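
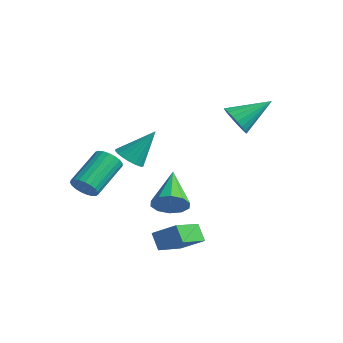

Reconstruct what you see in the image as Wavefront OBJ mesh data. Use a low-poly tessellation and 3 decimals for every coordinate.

v 3.044 -2.42 -0.649
v 3.73 -1.9 -0.466
v 1.736 -1.08 0.449
v 3.511 -1.73 -0.934
v 3.113 -1.824 -1.293
v 2.689 -2.145 -1.406
v 2.401 -2.571 -1.23
v 2.358 -2.939 -0.832
v 2.577 -3.109 -0.365
v 2.974 -3.016 -0.005
v 3.398 -2.694 0.108
v 3.687 -2.268 -0.068
v -2.627 -2.585 -1.682
v -1.911 -2.374 -1.756
v -2.337 -0.543 -0.652
v -3.053 -0.755 -0.578
v -2.042 -2.251 -2.011
v -2.468 -0.42 -0.907
v -2.274 -2.186 -2.209
v -2.7 -0.355 -1.105
v -2.567 -2.189 -2.316
v -2.993 -0.358 -1.212
v -2.87 -2.262 -2.313
v -3.296 -0.431 -1.209
v -3.131 -2.39 -2.201
v -3.558 -0.559 -1.097
v -3.306 -2.552 -2
v -3.732 -0.721 -0.896
v -3.362 -2.72 -1.743
v -3.788 -0.889 -0.639
v -3.292 -2.864 -1.476
v -3.718 -1.033 -0.372
v -3.107 -2.961 -1.244
v -3.533 -1.13 -0.14
v -2.838 -2.992 -1.088
v -3.264 -1.161 0.015
v -2.533 -2.954 -1.035
v -2.96 -1.123 0.069
v -2.245 -2.851 -1.094
v -2.671 -1.02 0.01
v -2.022 -2.703 -1.254
v -2.448 -0.872 -0.15
v -1.904 -2.534 -1.488
v -2.33 -0.703 -0.385
v 1.526 -0.83 -3.501
v 1.939 -2.521 -2.818
v 2.527 -0.302 -2.801
v 2.94 -1.994 -2.119
v 2.14 -0.986 -4.261
v 2.553 -2.678 -3.579
v 3.141 -0.459 -3.562
v 3.554 -2.15 -2.879
v 1.499 2.902 2.302
v 2.148 2.389 2.63
v 2.221 4.478 3.338
v 2.303 2.521 2.321
v 2.319 2.719 2.009
v 2.194 2.948 1.747
v 1.948 3.17 1.582
v 1.625 3.345 1.54
v 1.28 3.443 1.631
v 0.972 3.448 1.837
v 0.756 3.359 2.124
v 0.669 3.19 2.441
v 0.725 2.972 2.735
v 0.915 2.741 2.953
v 1.205 2.538 3.059
v 1.547 2.398 3.034
v 1.881 2.345 2.882
v 0.362 -2.42 1.242
v 1.1 -2.437 0.99
v 0.898 -1.36 2.738
v 0.972 -2.154 0.835
v 0.724 -1.924 0.761
v 0.403 -1.792 0.782
v 0.075 -1.784 0.894
v -0.197 -1.902 1.075
v -0.357 -2.123 1.289
v -0.376 -2.403 1.494
v -0.248 -2.686 1.649
v 0.001 -2.917 1.723
v 0.322 -3.049 1.702
v 0.65 -3.056 1.59
v 0.921 -2.938 1.409
v 1.082 -2.717 1.195
f 2 1 4
f 2 4 3
f 4 1 5
f 4 5 3
f 5 1 6
f 5 6 3
f 6 1 7
f 6 7 3
f 7 1 8
f 7 8 3
f 8 1 9
f 8 9 3
f 9 1 10
f 9 10 3
f 10 1 11
f 10 11 3
f 11 1 12
f 11 12 3
f 12 1 2
f 12 2 3
f 14 13 17
f 14 17 15
f 15 17 18
f 15 18 16
f 17 13 19
f 17 19 18
f 18 19 20
f 18 20 16
f 19 13 21
f 19 21 20
f 20 21 22
f 20 22 16
f 21 13 23
f 21 23 22
f 22 23 24
f 22 24 16
f 23 13 25
f 23 25 24
f 24 25 26
f 24 26 16
f 25 13 27
f 25 27 26
f 26 27 28
f 26 28 16
f 27 13 29
f 27 29 28
f 28 29 30
f 28 30 16
f 29 13 31
f 29 31 30
f 30 31 32
f 30 32 16
f 31 13 33
f 31 33 32
f 32 33 34
f 32 34 16
f 33 13 35
f 33 35 34
f 34 35 36
f 34 36 16
f 35 13 37
f 35 37 36
f 36 37 38
f 36 38 16
f 37 13 39
f 37 39 38
f 38 39 40
f 38 40 16
f 39 13 41
f 39 41 40
f 40 41 42
f 40 42 16
f 41 13 43
f 41 43 42
f 42 43 44
f 42 44 16
f 43 13 14
f 43 14 44
f 44 14 15
f 44 15 16
f 46 48 45
f 49 46 45
f 45 48 47
f 47 49 45
f 46 52 48
f 50 46 49
f 50 52 46
f 48 52 47
f 51 49 47
f 47 52 51
f 51 50 49
f 52 50 51
f 54 53 56
f 54 56 55
f 56 53 57
f 56 57 55
f 57 53 58
f 57 58 55
f 58 53 59
f 58 59 55
f 59 53 60
f 59 60 55
f 60 53 61
f 60 61 55
f 61 53 62
f 61 62 55
f 62 53 63
f 62 63 55
f 63 53 64
f 63 64 55
f 64 53 65
f 64 65 55
f 65 53 66
f 65 66 55
f 66 53 67
f 66 67 55
f 67 53 68
f 67 68 55
f 68 53 69
f 68 69 55
f 69 53 54
f 69 54 55
f 71 70 73
f 71 73 72
f 73 70 74
f 73 74 72
f 74 70 75
f 74 75 72
f 75 70 76
f 75 76 72
f 76 70 77
f 76 77 72
f 77 70 78
f 77 78 72
f 78 70 79
f 78 79 72
f 79 70 80
f 79 80 72
f 80 70 81
f 80 81 72
f 81 70 82
f 81 82 72
f 82 70 83
f 82 83 72
f 83 70 84
f 83 84 72
f 84 70 85
f 84 85 72
f 85 70 71
f 85 71 72



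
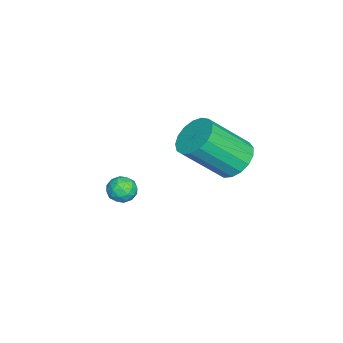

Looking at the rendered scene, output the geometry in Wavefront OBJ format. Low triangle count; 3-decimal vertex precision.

v 0.785 4.535 0.386
v 1.4 5.142 0.672
v 2.05 3.752 2.221
v 1.435 3.145 1.934
v 1.044 5.235 0.905
v 1.694 3.846 2.454
v 0.629 5.169 1.02
v 1.279 3.779 2.568
v 0.25 4.957 0.989
v 0.9 3.567 2.538
v -0.007 4.648 0.82
v 0.643 3.259 2.369
v -0.082 4.313 0.551
v 0.568 2.924 2.1
v 0.041 4.03 0.245
v 0.692 2.64 1.794
v 0.335 3.861 -0.029
v 0.985 2.472 1.519
v 0.732 3.847 -0.209
v 1.382 2.458 1.34
v 1.141 3.991 -0.252
v 1.791 2.602 1.297
v 1.468 4.259 -0.149
v 2.118 2.87 1.4
v 1.639 4.59 0.077
v 2.289 3.201 1.626
v 1.614 4.909 0.373
v 2.265 3.519 1.922
v -0.966 0.28 -2.94
v -0.447 0.592 -3.15
v -0.393 -0.572 -2.79
v 0.126 -0.26 -3
v -0.14 -0.099 -2.439
v -0.495 0.428 -2.532
v -0.345 -0.408 -3.408
v -0.7 0.119 -3.501
v -0.063 0.167 -3.439
v 0.063 0.359 -2.84
v -0.903 -0.339 -3.1
v -0.777 -0.147 -2.501
v -0.757 0.511 -3.058
v -0.083 -0.491 -2.882
v -0.24 -0.396 -2.552
v 0.066 -0.212 -2.675
v -0.785 0.414 -2.695
v -0.48 0.598 -2.818
v -0.299 0.192 -2.4
v -0.36 -0.578 -3.122
v -0.055 -0.394 -3.245
v -0.906 0.232 -3.265
v -0.6 0.416 -3.388
v -0.541 -0.172 -3.54
v -0.226 0.445 -3.352
v 0.111 -0.056 -3.263
v -0.166 -0.143 -3.503
v -0.375 0.166 -3.558
v -0.152 0.557 -2.999
v 0.185 0.056 -2.911
v 0.029 0.151 -2.582
v -0.18 0.46 -2.636
v 0.074 0.307 -3.169
v -1.025 -0.036 -3.029
v -0.688 -0.537 -2.941
v -0.66 -0.44 -3.304
v -0.869 -0.131 -3.358
v -0.951 0.076 -2.677
v -0.614 -0.425 -2.588
v -0.465 -0.146 -2.382
v -0.674 0.163 -2.437
v -0.914 -0.287 -2.771
f 2 1 5
f 2 5 3
f 3 5 6
f 3 6 4
f 5 1 7
f 5 7 6
f 6 7 8
f 6 8 4
f 7 1 9
f 7 9 8
f 8 9 10
f 8 10 4
f 9 1 11
f 9 11 10
f 10 11 12
f 10 12 4
f 11 1 13
f 11 13 12
f 12 13 14
f 12 14 4
f 13 1 15
f 13 15 14
f 14 15 16
f 14 16 4
f 15 1 17
f 15 17 16
f 16 17 18
f 16 18 4
f 17 1 19
f 17 19 18
f 18 19 20
f 18 20 4
f 19 1 21
f 19 21 20
f 20 21 22
f 20 22 4
f 21 1 23
f 21 23 22
f 22 23 24
f 22 24 4
f 23 1 25
f 23 25 24
f 24 25 26
f 24 26 4
f 25 1 27
f 25 27 26
f 26 27 28
f 26 28 4
f 27 1 2
f 27 2 28
f 28 2 3
f 28 3 4
f 29 66 45
f 66 40 69
f 45 69 34
f 66 69 45
f 29 45 41
f 45 34 46
f 41 46 30
f 45 46 41
f 29 41 50
f 41 30 51
f 50 51 36
f 41 51 50
f 29 50 62
f 50 36 65
f 62 65 39
f 50 65 62
f 29 62 66
f 62 39 70
f 66 70 40
f 62 70 66
f 30 46 57
f 46 34 60
f 57 60 38
f 46 60 57
f 34 69 47
f 69 40 68
f 47 68 33
f 69 68 47
f 40 70 67
f 70 39 63
f 67 63 31
f 70 63 67
f 39 65 64
f 65 36 52
f 64 52 35
f 65 52 64
f 36 51 56
f 51 30 53
f 56 53 37
f 51 53 56
f 32 58 44
f 58 38 59
f 44 59 33
f 58 59 44
f 32 44 42
f 44 33 43
f 42 43 31
f 44 43 42
f 32 42 49
f 42 31 48
f 49 48 35
f 42 48 49
f 32 49 54
f 49 35 55
f 54 55 37
f 49 55 54
f 32 54 58
f 54 37 61
f 58 61 38
f 54 61 58
f 33 59 47
f 59 38 60
f 47 60 34
f 59 60 47
f 31 43 67
f 43 33 68
f 67 68 40
f 43 68 67
f 35 48 64
f 48 31 63
f 64 63 39
f 48 63 64
f 37 55 56
f 55 35 52
f 56 52 36
f 55 52 56
f 38 61 57
f 61 37 53
f 57 53 30
f 61 53 57



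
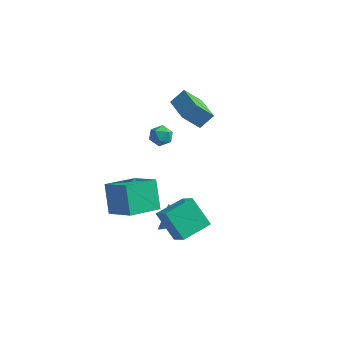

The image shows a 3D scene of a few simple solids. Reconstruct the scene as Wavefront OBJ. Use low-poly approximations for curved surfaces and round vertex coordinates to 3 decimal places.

v 0.559 -1.721 3.131
v 1.053 -2.118 3.504
v -0.273 -2.002 3.936
v 0.221 -2.399 4.309
v 0.279 -1.666 4.288
v 0.793 -1.492 3.791
v -0.013 -2.628 3.649
v 0.501 -2.454 3.152
v 0.7 -2.679 3.824
v 0.881 -2.084 4.219
v -0.101 -2.036 3.221
v 0.08 -1.441 3.616
v 0.569 -2.959 -2.265
v 1.543 -3.58 -1.34
v 1.302 -1.267 -1.901
v 2.276 -1.888 -0.975
v 1.864 -3.192 -3.785
v 2.838 -3.813 -2.859
v 2.597 -1.5 -3.42
v 3.571 -2.121 -2.495
v -1.459 2.13 3.04
v -0.956 2.81 3.82
v -0.709 2.84 1.939
v -0.207 3.52 2.718
v 0.087 0.78 3.222
v 0.589 1.46 4.001
v 0.836 1.49 2.12
v 1.339 2.17 2.9
v 0.893 -1.457 -4.382
v 1.258 -2.005 -3.698
v 0.067 -0.703 -3.338
v 1.516 -1.706 -3.71
v 1.666 -1.364 -3.838
v 1.682 -1.038 -4.061
v 1.562 -0.784 -4.339
v 1.326 -0.646 -4.624
v 1.015 -0.649 -4.868
v 0.683 -0.791 -5.028
v 0.387 -1.049 -5.076
v 0.179 -1.377 -5.004
v 0.094 -1.718 -4.825
v 0.147 -2.015 -4.569
v 0.329 -2.215 -4.281
v 0.609 -2.283 -4.011
v 0.937 -2.209 -3.805
v -3.105 -2.374 -1.696
v -1.421 -2.82 -0.777
v -2.308 -0.46 -2.228
v -0.624 -0.907 -1.309
v -2.376 -3.153 -3.411
v -0.692 -3.6 -2.492
v -1.579 -1.24 -3.943
v 0.105 -1.686 -3.024
f 1 12 6
f 1 6 2
f 1 2 8
f 1 8 11
f 1 11 12
f 2 6 10
f 6 12 5
f 12 11 3
f 11 8 7
f 8 2 9
f 4 10 5
f 4 5 3
f 4 3 7
f 4 7 9
f 4 9 10
f 5 10 6
f 3 5 12
f 7 3 11
f 9 7 8
f 10 9 2
f 14 16 13
f 17 14 13
f 13 16 15
f 15 17 13
f 14 20 16
f 18 14 17
f 18 20 14
f 16 20 15
f 19 17 15
f 15 20 19
f 19 18 17
f 20 18 19
f 22 24 21
f 25 22 21
f 21 24 23
f 23 25 21
f 22 28 24
f 26 22 25
f 26 28 22
f 24 28 23
f 27 25 23
f 23 28 27
f 27 26 25
f 28 26 27
f 30 29 32
f 30 32 31
f 32 29 33
f 32 33 31
f 33 29 34
f 33 34 31
f 34 29 35
f 34 35 31
f 35 29 36
f 35 36 31
f 36 29 37
f 36 37 31
f 37 29 38
f 37 38 31
f 38 29 39
f 38 39 31
f 39 29 40
f 39 40 31
f 40 29 41
f 40 41 31
f 41 29 42
f 41 42 31
f 42 29 43
f 42 43 31
f 43 29 44
f 43 44 31
f 44 29 45
f 44 45 31
f 45 29 30
f 45 30 31
f 47 49 46
f 50 47 46
f 46 49 48
f 48 50 46
f 47 53 49
f 51 47 50
f 51 53 47
f 49 53 48
f 52 50 48
f 48 53 52
f 52 51 50
f 53 51 52



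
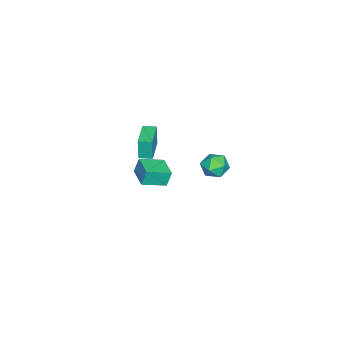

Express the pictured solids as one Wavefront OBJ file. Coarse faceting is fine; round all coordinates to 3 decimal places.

v -4.195 3.633 -3.823
v -3.296 3.344 -4.078
v -4.444 2.236 -3.122
v -3.545 1.947 -3.377
v -3.661 2.648 -2.705
v -3.507 3.511 -3.138
v -4.233 2.069 -4.062
v -4.079 2.932 -4.495
v -3.32 2.377 -4.226
v -2.966 2.735 -3.387
v -4.774 2.845 -3.813
v -4.42 3.203 -2.974
v 2.867 1.74 0.782
v 2.673 1.983 1.774
v 4.026 2.629 0.791
v 3.832 2.872 1.783
v 3.748 0.588 1.237
v 3.554 0.831 2.229
v 4.907 1.477 1.246
v 4.713 1.72 2.238
v 0.529 -0.089 1.109
v 0.473 -0.137 2.507
v 0.352 0.702 1.129
v 0.297 0.654 2.527
v 2.303 0.306 1.193
v 2.248 0.258 2.591
v 2.127 1.097 1.213
v 2.071 1.049 2.611
f 1 12 6
f 1 6 2
f 1 2 8
f 1 8 11
f 1 11 12
f 2 6 10
f 6 12 5
f 12 11 3
f 11 8 7
f 8 2 9
f 4 10 5
f 4 5 3
f 4 3 7
f 4 7 9
f 4 9 10
f 5 10 6
f 3 5 12
f 7 3 11
f 9 7 8
f 10 9 2
f 14 16 13
f 17 14 13
f 13 16 15
f 15 17 13
f 14 20 16
f 18 14 17
f 18 20 14
f 16 20 15
f 19 17 15
f 15 20 19
f 19 18 17
f 20 18 19
f 22 24 21
f 25 22 21
f 21 24 23
f 23 25 21
f 22 28 24
f 26 22 25
f 26 28 22
f 24 28 23
f 27 25 23
f 23 28 27
f 27 26 25
f 28 26 27



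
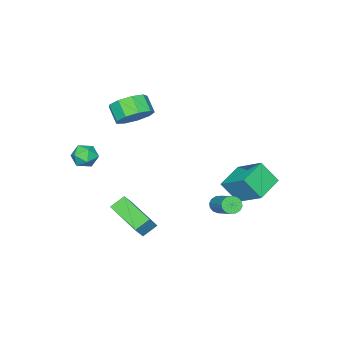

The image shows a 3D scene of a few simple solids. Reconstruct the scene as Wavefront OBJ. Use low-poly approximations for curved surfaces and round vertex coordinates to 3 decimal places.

v -1.824 2.376 -2.813
v -1.365 2.145 -2.894
v -0.457 3.574 -1.828
v -0.916 3.804 -1.747
v -1.394 2.317 -3.099
v -0.487 3.745 -2.034
v -1.538 2.504 -3.228
v -0.631 3.933 -2.162
v -1.759 2.657 -3.245
v -0.851 4.086 -2.18
v -1.997 2.735 -3.147
v -1.09 4.163 -2.081
v -2.189 2.716 -2.959
v -1.281 4.145 -1.893
v -2.283 2.606 -2.732
v -1.375 4.035 -1.666
v -2.253 2.435 -2.526
v -1.346 3.863 -1.461
v -2.109 2.247 -2.398
v -1.202 3.676 -1.332
v -1.889 2.094 -2.38
v -0.981 3.523 -1.315
v -1.65 2.017 -2.479
v -0.743 3.445 -1.413
v -1.459 2.035 -2.667
v -0.551 3.464 -1.601
v 1.449 -2.391 0.313
v 1.84 -2.706 0.865
v 1.66 -3.354 -0.385
v 2.051 -3.669 0.167
v 1.312 -3.588 0.232
v 1.181 -2.993 0.664
v 2.319 -3.067 -0.184
v 2.188 -2.472 0.248
v 2.378 -3.124 0.559
v 1.755 -3.446 0.815
v 1.745 -2.614 -0.335
v 1.122 -2.936 -0.079
v -1.341 -2.487 1.683
v -0.965 -1.907 2.419
v -1.282 -2.633 3.153
v -1.659 -3.213 2.417
v -1.625 -1.739 2.3
v -1.942 -2.465 3.034
v -2.152 -1.921 1.892
v -2.469 -2.647 2.626
v -2.3 -2.368 1.387
v -2.617 -3.094 2.12
v -1.999 -2.87 1.019
v -2.316 -3.596 1.753
v -1.391 -3.193 0.963
v -1.708 -3.919 1.697
v -0.76 -3.186 1.243
v -1.077 -3.912 1.977
v -0.4 -2.851 1.729
v -0.718 -3.577 2.463
v -0.482 -2.346 2.194
v -0.799 -3.072 2.928
v 0.373 -2.185 -4.226
v -0.324 -1.87 -3.698
v 0.912 -0.144 -4.731
v 0.214 0.171 -4.203
v 0.986 -2.151 -3.437
v 0.288 -1.836 -2.909
v 1.524 -0.11 -3.942
v 0.827 0.205 -3.414
v -4.579 1.374 -1.95
v -4.386 2.93 -0.912
v -4.951 2.172 -3.077
v -4.758 3.727 -2.04
v -3.062 1.473 -2.38
v -2.869 3.028 -1.343
v -3.434 2.27 -3.508
v -3.241 3.826 -2.47
f 2 1 5
f 2 5 3
f 3 5 6
f 3 6 4
f 5 1 7
f 5 7 6
f 6 7 8
f 6 8 4
f 7 1 9
f 7 9 8
f 8 9 10
f 8 10 4
f 9 1 11
f 9 11 10
f 10 11 12
f 10 12 4
f 11 1 13
f 11 13 12
f 12 13 14
f 12 14 4
f 13 1 15
f 13 15 14
f 14 15 16
f 14 16 4
f 15 1 17
f 15 17 16
f 16 17 18
f 16 18 4
f 17 1 19
f 17 19 18
f 18 19 20
f 18 20 4
f 19 1 21
f 19 21 20
f 20 21 22
f 20 22 4
f 21 1 23
f 21 23 22
f 22 23 24
f 22 24 4
f 23 1 25
f 23 25 24
f 24 25 26
f 24 26 4
f 25 1 2
f 25 2 26
f 26 2 3
f 26 3 4
f 27 38 32
f 27 32 28
f 27 28 34
f 27 34 37
f 27 37 38
f 28 32 36
f 32 38 31
f 38 37 29
f 37 34 33
f 34 28 35
f 30 36 31
f 30 31 29
f 30 29 33
f 30 33 35
f 30 35 36
f 31 36 32
f 29 31 38
f 33 29 37
f 35 33 34
f 36 35 28
f 40 39 43
f 40 43 41
f 41 43 44
f 41 44 42
f 43 39 45
f 43 45 44
f 44 45 46
f 44 46 42
f 45 39 47
f 45 47 46
f 46 47 48
f 46 48 42
f 47 39 49
f 47 49 48
f 48 49 50
f 48 50 42
f 49 39 51
f 49 51 50
f 50 51 52
f 50 52 42
f 51 39 53
f 51 53 52
f 52 53 54
f 52 54 42
f 53 39 55
f 53 55 54
f 54 55 56
f 54 56 42
f 55 39 57
f 55 57 56
f 56 57 58
f 56 58 42
f 57 39 40
f 57 40 58
f 58 40 41
f 58 41 42
f 60 62 59
f 63 60 59
f 59 62 61
f 61 63 59
f 60 66 62
f 64 60 63
f 64 66 60
f 62 66 61
f 65 63 61
f 61 66 65
f 65 64 63
f 66 64 65
f 68 70 67
f 71 68 67
f 67 70 69
f 69 71 67
f 68 74 70
f 72 68 71
f 72 74 68
f 70 74 69
f 73 71 69
f 69 74 73
f 73 72 71
f 74 72 73



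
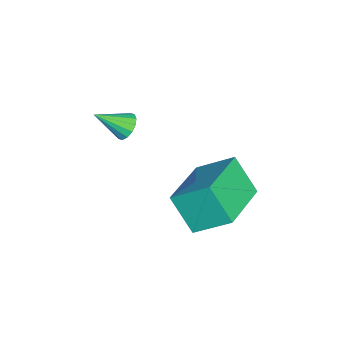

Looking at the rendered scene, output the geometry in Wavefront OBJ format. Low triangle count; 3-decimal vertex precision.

v -0.779 0.149 -1.23
v -0.679 1.356 -0.38
v -2.811 0.693 -1.764
v -2.711 1.9 -0.914
v -0.269 0.92 -2.386
v -0.169 2.127 -1.536
v -2.301 1.464 -2.92
v -2.201 2.671 -2.07
v -1.501 -1.251 1.446
v -1.221 -1.452 1.084
v -1.259 -2.189 2.154
v -1.058 -1.306 1.221
v -1.013 -1.146 1.419
v -1.098 -1.013 1.624
v -1.292 -0.944 1.782
v -1.541 -0.957 1.849
v -1.78 -1.049 1.809
v -1.944 -1.195 1.671
v -1.989 -1.356 1.473
v -1.903 -1.488 1.268
v -1.709 -1.557 1.111
v -1.46 -1.544 1.043
f 2 4 1
f 5 2 1
f 1 4 3
f 3 5 1
f 2 8 4
f 6 2 5
f 6 8 2
f 4 8 3
f 7 5 3
f 3 8 7
f 7 6 5
f 8 6 7
f 10 9 12
f 10 12 11
f 12 9 13
f 12 13 11
f 13 9 14
f 13 14 11
f 14 9 15
f 14 15 11
f 15 9 16
f 15 16 11
f 16 9 17
f 16 17 11
f 17 9 18
f 17 18 11
f 18 9 19
f 18 19 11
f 19 9 20
f 19 20 11
f 20 9 21
f 20 21 11
f 21 9 22
f 21 22 11
f 22 9 10
f 22 10 11



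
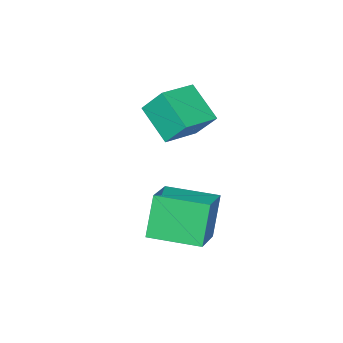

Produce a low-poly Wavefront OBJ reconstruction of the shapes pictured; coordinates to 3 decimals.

v -0.543 3.337 -2.219
v -1.013 3.004 -0.662
v 0.465 4.388 -1.69
v -0.005 4.056 -0.133
v 0.725 2.064 -2.107
v 0.255 1.732 -0.55
v 1.733 3.116 -1.578
v 1.263 2.783 -0.021
v -1.442 0.768 0.862
v -1.265 -0.446 1.858
v -1.748 1.549 1.869
v -1.571 0.335 2.864
v -0.129 1.085 1.016
v 0.048 -0.129 2.011
v -0.435 1.866 2.022
v -0.258 0.652 3.018
f 2 4 1
f 5 2 1
f 1 4 3
f 3 5 1
f 2 8 4
f 6 2 5
f 6 8 2
f 4 8 3
f 7 5 3
f 3 8 7
f 7 6 5
f 8 6 7
f 10 12 9
f 13 10 9
f 9 12 11
f 11 13 9
f 10 16 12
f 14 10 13
f 14 16 10
f 12 16 11
f 15 13 11
f 11 16 15
f 15 14 13
f 16 14 15



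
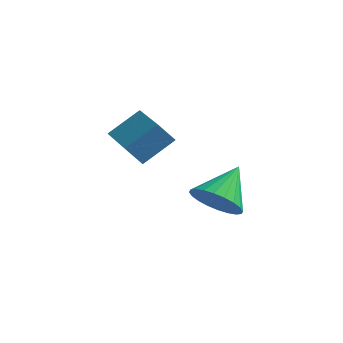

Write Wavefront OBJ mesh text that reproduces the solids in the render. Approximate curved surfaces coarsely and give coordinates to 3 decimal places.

v 2.643 -0.413 -0.265
v 3.526 -0.859 0.17
v 2.877 1.113 0.825
v 3.691 -0.651 -0.157
v 3.697 -0.406 -0.501
v 3.542 -0.163 -0.808
v 3.251 0.042 -1.033
v 2.866 0.177 -1.141
v 2.448 0.223 -1.115
v 2.06 0.172 -0.96
v 1.76 0.032 -0.699
v 1.595 -0.176 -0.372
v 1.589 -0.42 -0.028
v 1.744 -0.663 0.279
v 2.036 -0.868 0.504
v 2.42 -1.004 0.612
v 2.838 -1.05 0.586
v 3.226 -0.999 0.431
v 1.314 -3.635 3.11
v 0.786 -3.934 3.905
v -0.11 -2.124 2.733
v -0.638 -2.423 3.528
v 2.098 -2.677 3.992
v 1.57 -2.976 4.787
v 0.674 -1.166 3.615
v 0.146 -1.465 4.41
f 2 1 4
f 2 4 3
f 4 1 5
f 4 5 3
f 5 1 6
f 5 6 3
f 6 1 7
f 6 7 3
f 7 1 8
f 7 8 3
f 8 1 9
f 8 9 3
f 9 1 10
f 9 10 3
f 10 1 11
f 10 11 3
f 11 1 12
f 11 12 3
f 12 1 13
f 12 13 3
f 13 1 14
f 13 14 3
f 14 1 15
f 14 15 3
f 15 1 16
f 15 16 3
f 16 1 17
f 16 17 3
f 17 1 18
f 17 18 3
f 18 1 2
f 18 2 3
f 20 22 19
f 23 20 19
f 19 22 21
f 21 23 19
f 20 26 22
f 24 20 23
f 24 26 20
f 22 26 21
f 25 23 21
f 21 26 25
f 25 24 23
f 26 24 25



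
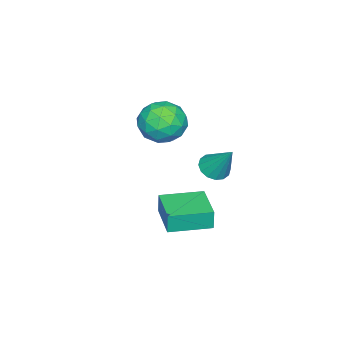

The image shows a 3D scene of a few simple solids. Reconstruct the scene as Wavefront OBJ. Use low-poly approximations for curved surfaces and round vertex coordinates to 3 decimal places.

v 0.114 2.215 -3.469
v 0.093 2.225 -2.53
v 1.484 3.367 -3.451
v 1.463 3.376 -2.512
v 1.317 0.784 -3.428
v 1.296 0.793 -2.489
v 2.687 1.935 -3.41
v 2.666 1.945 -2.471
v -3.246 -0.26 -1.347
v -2.361 -0.689 -1.975
v -3.499 -1.951 -0.545
v -2.614 -2.38 -1.173
v -2.405 -1.606 -0.325
v -2.25 -0.561 -0.82
v -3.61 -2.079 -1.7
v -3.455 -1.034 -2.195
v -2.586 -1.814 -2.193
v -1.842 -1.522 -1.343
v -4.018 -1.118 -1.177
v -3.274 -0.826 -0.327
v -2.782 -0.326 -1.731
v -3.078 -2.314 -0.789
v -2.956 -1.859 -0.29
v -2.436 -2.112 -0.659
v -2.716 -0.251 -1.053
v -2.196 -0.503 -1.422
v -2.222 -1.042 -0.452
v -3.664 -2.137 -1.098
v -3.144 -2.389 -1.467
v -3.424 -0.528 -1.861
v -2.904 -0.781 -2.23
v -3.638 -1.598 -2.068
v -2.394 -1.24 -2.229
v -2.542 -2.233 -1.757
v -3.128 -2.056 -2.067
v -3.036 -1.442 -2.358
v -1.956 -1.068 -1.729
v -2.104 -2.062 -1.258
v -1.982 -1.607 -0.759
v -1.89 -0.992 -1.05
v -2.088 -1.729 -1.857
v -3.756 -0.578 -1.262
v -3.904 -1.572 -0.791
v -3.97 -1.648 -1.47
v -3.878 -1.033 -1.761
v -3.318 -0.407 -0.763
v -3.466 -1.4 -0.291
v -2.824 -1.198 -0.162
v -2.732 -0.584 -0.453
v -3.772 -0.911 -0.663
v -3.472 0.899 -3.726
v -2.782 0.607 -3.689
v -3.128 1.901 -2.234
v -2.746 0.924 -3.911
v -2.904 1.234 -4.082
v -3.214 1.454 -4.159
v -3.594 1.526 -4.119
v -3.941 1.429 -3.974
v -4.162 1.191 -3.763
v -4.199 0.874 -3.541
v -4.041 0.564 -3.369
v -3.73 0.343 -3.293
v -3.351 0.272 -3.333
v -3.004 0.368 -3.478
f 2 4 1
f 5 2 1
f 1 4 3
f 3 5 1
f 2 8 4
f 6 2 5
f 6 8 2
f 4 8 3
f 7 5 3
f 3 8 7
f 7 6 5
f 8 6 7
f 9 46 25
f 46 20 49
f 25 49 14
f 46 49 25
f 9 25 21
f 25 14 26
f 21 26 10
f 25 26 21
f 9 21 30
f 21 10 31
f 30 31 16
f 21 31 30
f 9 30 42
f 30 16 45
f 42 45 19
f 30 45 42
f 9 42 46
f 42 19 50
f 46 50 20
f 42 50 46
f 10 26 37
f 26 14 40
f 37 40 18
f 26 40 37
f 14 49 27
f 49 20 48
f 27 48 13
f 49 48 27
f 20 50 47
f 50 19 43
f 47 43 11
f 50 43 47
f 19 45 44
f 45 16 32
f 44 32 15
f 45 32 44
f 16 31 36
f 31 10 33
f 36 33 17
f 31 33 36
f 12 38 24
f 38 18 39
f 24 39 13
f 38 39 24
f 12 24 22
f 24 13 23
f 22 23 11
f 24 23 22
f 12 22 29
f 22 11 28
f 29 28 15
f 22 28 29
f 12 29 34
f 29 15 35
f 34 35 17
f 29 35 34
f 12 34 38
f 34 17 41
f 38 41 18
f 34 41 38
f 13 39 27
f 39 18 40
f 27 40 14
f 39 40 27
f 11 23 47
f 23 13 48
f 47 48 20
f 23 48 47
f 15 28 44
f 28 11 43
f 44 43 19
f 28 43 44
f 17 35 36
f 35 15 32
f 36 32 16
f 35 32 36
f 18 41 37
f 41 17 33
f 37 33 10
f 41 33 37
f 52 51 54
f 52 54 53
f 54 51 55
f 54 55 53
f 55 51 56
f 55 56 53
f 56 51 57
f 56 57 53
f 57 51 58
f 57 58 53
f 58 51 59
f 58 59 53
f 59 51 60
f 59 60 53
f 60 51 61
f 60 61 53
f 61 51 62
f 61 62 53
f 62 51 63
f 62 63 53
f 63 51 64
f 63 64 53
f 64 51 52
f 64 52 53



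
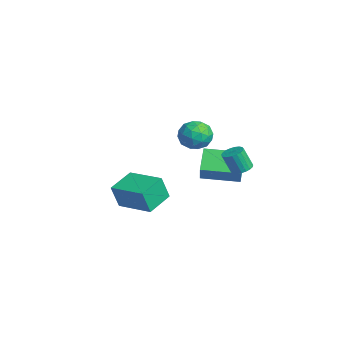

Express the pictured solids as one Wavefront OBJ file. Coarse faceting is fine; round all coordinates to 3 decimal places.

v 1.433 2.431 0.699
v 0.332 2.926 1.555
v 2.158 4.279 0.562
v 1.057 4.774 1.418
v 2.083 2.246 1.642
v 0.982 2.741 2.498
v 2.808 4.094 1.505
v 1.707 4.589 2.361
v -3.775 3.867 0.629
v -2.796 3.993 0.587
v -3.604 2.987 1.953
v -2.625 3.113 1.911
v -3.213 3.878 2.126
v -3.318 4.422 1.308
v -3.082 2.558 1.232
v -3.187 3.102 0.414
v -2.367 3.184 0.959
v -2.448 4 1.512
v -3.952 2.98 1.028
v -4.033 3.796 1.581
v -3.3 4.007 0.492
v -3.1 2.973 2.048
v -3.445 3.422 2.175
v -2.869 3.496 2.15
v -3.608 4.259 0.915
v -3.032 4.333 0.891
v -3.277 4.266 1.795
v -3.368 2.647 1.649
v -2.792 2.721 1.625
v -3.531 3.484 0.39
v -2.955 3.558 0.365
v -3.123 2.714 0.745
v -2.473 3.606 0.686
v -2.372 3.089 1.464
v -2.641 2.763 1.065
v -2.703 3.082 0.584
v -2.52 4.085 1.01
v -2.42 3.568 1.789
v -2.766 4.018 1.915
v -2.828 4.337 1.434
v -2.269 3.61 1.23
v -3.98 3.412 0.751
v -3.88 2.895 1.53
v -3.572 2.643 1.106
v -3.634 2.962 0.625
v -4.028 3.891 1.076
v -3.927 3.374 1.854
v -3.697 3.898 1.956
v -3.759 4.217 1.475
v -4.131 3.37 1.31
v 3.594 3.902 2.302
v 4.156 3.937 2.39
v 4.008 3.494 3.507
v 3.446 3.458 3.418
v 4.081 4.149 2.465
v 3.933 3.706 3.581
v 3.922 4.319 2.511
v 3.774 3.875 3.627
v 3.706 4.416 2.521
v 3.558 3.973 3.637
v 3.47 4.424 2.493
v 3.323 3.981 3.609
v 3.257 4.342 2.432
v 3.109 3.899 3.548
v 3.101 4.184 2.349
v 2.953 3.741 3.465
v 3.031 3.977 2.257
v 2.883 3.534 3.373
v 3.058 3.757 2.173
v 2.91 3.314 3.29
v 3.178 3.562 2.112
v 3.03 3.119 3.228
v 3.369 3.426 2.083
v 3.221 2.982 3.199
v 3.6 3.372 2.092
v 3.452 2.928 3.208
v 3.83 3.409 2.138
v 3.682 2.966 3.254
v 4.018 3.532 2.211
v 3.87 3.089 3.328
v 4.134 3.719 2.301
v 3.986 3.276 3.417
v -1.676 0.084 -1.495
v -1.615 -0.336 -0.119
v -0.024 1.28 -1.204
v 0.037 0.859 0.172
v -0.717 -1.139 -1.912
v -0.656 -1.56 -0.536
v 0.935 0.056 -1.621
v 0.996 -0.364 -0.245
f 2 4 1
f 5 2 1
f 1 4 3
f 3 5 1
f 2 8 4
f 6 2 5
f 6 8 2
f 4 8 3
f 7 5 3
f 3 8 7
f 7 6 5
f 8 6 7
f 9 46 25
f 46 20 49
f 25 49 14
f 46 49 25
f 9 25 21
f 25 14 26
f 21 26 10
f 25 26 21
f 9 21 30
f 21 10 31
f 30 31 16
f 21 31 30
f 9 30 42
f 30 16 45
f 42 45 19
f 30 45 42
f 9 42 46
f 42 19 50
f 46 50 20
f 42 50 46
f 10 26 37
f 26 14 40
f 37 40 18
f 26 40 37
f 14 49 27
f 49 20 48
f 27 48 13
f 49 48 27
f 20 50 47
f 50 19 43
f 47 43 11
f 50 43 47
f 19 45 44
f 45 16 32
f 44 32 15
f 45 32 44
f 16 31 36
f 31 10 33
f 36 33 17
f 31 33 36
f 12 38 24
f 38 18 39
f 24 39 13
f 38 39 24
f 12 24 22
f 24 13 23
f 22 23 11
f 24 23 22
f 12 22 29
f 22 11 28
f 29 28 15
f 22 28 29
f 12 29 34
f 29 15 35
f 34 35 17
f 29 35 34
f 12 34 38
f 34 17 41
f 38 41 18
f 34 41 38
f 13 39 27
f 39 18 40
f 27 40 14
f 39 40 27
f 11 23 47
f 23 13 48
f 47 48 20
f 23 48 47
f 15 28 44
f 28 11 43
f 44 43 19
f 28 43 44
f 17 35 36
f 35 15 32
f 36 32 16
f 35 32 36
f 18 41 37
f 41 17 33
f 37 33 10
f 41 33 37
f 52 51 55
f 52 55 53
f 53 55 56
f 53 56 54
f 55 51 57
f 55 57 56
f 56 57 58
f 56 58 54
f 57 51 59
f 57 59 58
f 58 59 60
f 58 60 54
f 59 51 61
f 59 61 60
f 60 61 62
f 60 62 54
f 61 51 63
f 61 63 62
f 62 63 64
f 62 64 54
f 63 51 65
f 63 65 64
f 64 65 66
f 64 66 54
f 65 51 67
f 65 67 66
f 66 67 68
f 66 68 54
f 67 51 69
f 67 69 68
f 68 69 70
f 68 70 54
f 69 51 71
f 69 71 70
f 70 71 72
f 70 72 54
f 71 51 73
f 71 73 72
f 72 73 74
f 72 74 54
f 73 51 75
f 73 75 74
f 74 75 76
f 74 76 54
f 75 51 77
f 75 77 76
f 76 77 78
f 76 78 54
f 77 51 79
f 77 79 78
f 78 79 80
f 78 80 54
f 79 51 81
f 79 81 80
f 80 81 82
f 80 82 54
f 81 51 52
f 81 52 82
f 82 52 53
f 82 53 54
f 84 86 83
f 87 84 83
f 83 86 85
f 85 87 83
f 84 90 86
f 88 84 87
f 88 90 84
f 86 90 85
f 89 87 85
f 85 90 89
f 89 88 87
f 90 88 89



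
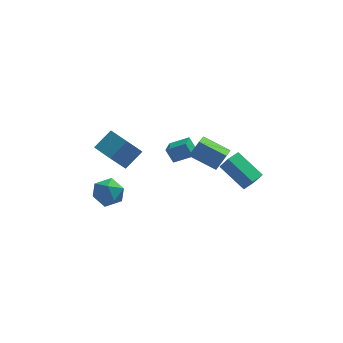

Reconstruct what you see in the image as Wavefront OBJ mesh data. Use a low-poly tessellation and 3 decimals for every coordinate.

v -2.567 -2.694 2.003
v -3.397 -3.027 3.182
v -3.391 -1.263 1.827
v -4.221 -1.596 3.007
v -1.619 -2.044 2.853
v -2.449 -2.377 4.033
v -2.443 -0.613 2.678
v -3.273 -0.946 3.857
v 2.63 -2.044 1.325
v 3.05 -2.455 2.302
v 3.255 -1.397 1.328
v 3.675 -1.807 2.305
v 3.865 -3.233 0.295
v 4.285 -3.643 1.272
v 4.49 -2.585 0.298
v 4.91 -2.996 1.275
v -3.801 -0.346 -1.264
v -3.284 -0.706 -0.449
v -3.736 -1.854 -1.971
v -3.219 -2.214 -1.156
v -4.21 -1.95 -1.062
v -4.251 -1.017 -0.624
v -2.769 -1.543 -1.796
v -2.81 -0.61 -1.358
v -2.646 -1.445 -0.777
v -3.537 -1.697 -0.324
v -3.483 -0.863 -2.096
v -4.374 -1.115 -1.643
v 2.41 -2.319 1.295
v 0.964 -1.59 1.985
v 2.743 -1.298 0.913
v 1.297 -0.569 1.602
v 2.983 -2.131 2.298
v 1.537 -1.402 2.987
v 3.316 -1.11 1.915
v 1.87 -0.381 2.605
v -0.239 -0.307 1.496
v 0.864 -0.474 2.103
v 0.042 0.677 1.257
v 1.145 0.509 1.864
v 0.175 -0.629 0.656
v 1.278 -0.797 1.263
v 0.456 0.354 0.417
v 1.559 0.187 1.024
f 2 4 1
f 5 2 1
f 1 4 3
f 3 5 1
f 2 8 4
f 6 2 5
f 6 8 2
f 4 8 3
f 7 5 3
f 3 8 7
f 7 6 5
f 8 6 7
f 10 12 9
f 13 10 9
f 9 12 11
f 11 13 9
f 10 16 12
f 14 10 13
f 14 16 10
f 12 16 11
f 15 13 11
f 11 16 15
f 15 14 13
f 16 14 15
f 17 28 22
f 17 22 18
f 17 18 24
f 17 24 27
f 17 27 28
f 18 22 26
f 22 28 21
f 28 27 19
f 27 24 23
f 24 18 25
f 20 26 21
f 20 21 19
f 20 19 23
f 20 23 25
f 20 25 26
f 21 26 22
f 19 21 28
f 23 19 27
f 25 23 24
f 26 25 18
f 30 32 29
f 33 30 29
f 29 32 31
f 31 33 29
f 30 36 32
f 34 30 33
f 34 36 30
f 32 36 31
f 35 33 31
f 31 36 35
f 35 34 33
f 36 34 35
f 38 40 37
f 41 38 37
f 37 40 39
f 39 41 37
f 38 44 40
f 42 38 41
f 42 44 38
f 40 44 39
f 43 41 39
f 39 44 43
f 43 42 41
f 44 42 43



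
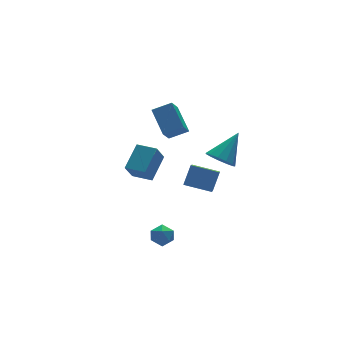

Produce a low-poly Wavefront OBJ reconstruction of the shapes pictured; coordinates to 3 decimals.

v 0.425 2.874 -4.279
v -0.27 2.438 -3.12
v -0.265 3.916 -4.3
v -0.96 3.48 -3.141
v 1.64 3.7 -3.239
v 0.945 3.264 -2.08
v 0.95 4.742 -3.26
v 0.255 4.306 -2.101
v 0.171 -0.964 -2.238
v 0.834 -0.595 -1.146
v 0.713 -0.173 -2.835
v 1.376 0.197 -1.743
v 1.304 -1.997 -2.577
v 1.967 -1.627 -1.485
v 1.846 -1.205 -3.174
v 2.509 -0.836 -2.082
v 2.634 -0.638 -1.288
v 3.29 -0.878 -1.871
v 4.066 -0.162 0.128
v 3.203 -0.379 -1.95
v 2.934 0.038 -1.819
v 2.571 0.24 -1.519
v 2.227 0.164 -1.146
v 2.013 -0.167 -0.819
v 1.996 -0.648 -0.64
v 2.181 -1.125 -0.667
v 2.51 -1.447 -0.892
v 2.879 -1.513 -1.242
v 3.17 -1.301 -1.607
v 1.014 2.702 -0.608
v 2.036 2.243 -0.099
v 1.16 4.222 0.472
v 2.181 3.763 0.981
v 1.699 3.257 -1.481
v 2.72 2.798 -0.972
v 1.844 4.777 -0.401
v 2.866 4.318 0.108
v -2.591 -2.82 -3.666
v -1.963 -3.183 -3.661
v -3.177 -3.837 -3.679
v -2.549 -4.2 -3.674
v -2.757 -3.828 -3.087
v -2.395 -3.2 -3.079
v -2.745 -3.82 -4.261
v -2.383 -3.192 -4.253
v -2.058 -3.801 -4.029
v -2.065 -3.806 -3.304
v -3.075 -3.214 -4.036
v -3.082 -3.219 -3.311
f 2 4 1
f 5 2 1
f 1 4 3
f 3 5 1
f 2 8 4
f 6 2 5
f 6 8 2
f 4 8 3
f 7 5 3
f 3 8 7
f 7 6 5
f 8 6 7
f 10 12 9
f 13 10 9
f 9 12 11
f 11 13 9
f 10 16 12
f 14 10 13
f 14 16 10
f 12 16 11
f 15 13 11
f 11 16 15
f 15 14 13
f 16 14 15
f 18 17 20
f 18 20 19
f 20 17 21
f 20 21 19
f 21 17 22
f 21 22 19
f 22 17 23
f 22 23 19
f 23 17 24
f 23 24 19
f 24 17 25
f 24 25 19
f 25 17 26
f 25 26 19
f 26 17 27
f 26 27 19
f 27 17 28
f 27 28 19
f 28 17 29
f 28 29 19
f 29 17 18
f 29 18 19
f 31 33 30
f 34 31 30
f 30 33 32
f 32 34 30
f 31 37 33
f 35 31 34
f 35 37 31
f 33 37 32
f 36 34 32
f 32 37 36
f 36 35 34
f 37 35 36
f 38 49 43
f 38 43 39
f 38 39 45
f 38 45 48
f 38 48 49
f 39 43 47
f 43 49 42
f 49 48 40
f 48 45 44
f 45 39 46
f 41 47 42
f 41 42 40
f 41 40 44
f 41 44 46
f 41 46 47
f 42 47 43
f 40 42 49
f 44 40 48
f 46 44 45
f 47 46 39



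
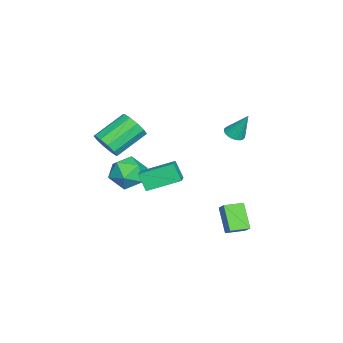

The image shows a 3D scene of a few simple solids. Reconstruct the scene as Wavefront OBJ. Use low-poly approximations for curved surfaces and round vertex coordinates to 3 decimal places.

v 3.519 2.82 -4.16
v 2.477 2.318 -2.955
v 2.962 3.789 -4.237
v 1.921 3.287 -3.032
v 4.019 3.153 -3.588
v 2.978 2.651 -2.383
v 3.463 4.122 -3.665
v 2.421 3.62 -2.46
v 0.486 -4.112 -0.117
v 1.222 -3.823 0.392
v -0.051 -2.478 1.466
v -0.786 -2.768 0.957
v 1.184 -3.483 -0.078
v -0.089 -2.139 0.996
v 0.879 -3.384 -0.563
v -0.393 -2.04 0.511
v 0.425 -3.563 -0.877
v -0.848 -2.219 0.197
v -0.006 -3.951 -0.901
v -1.279 -2.607 0.173
v -0.249 -4.402 -0.626
v -1.522 -3.057 0.448
v -0.211 -4.741 -0.156
v -1.484 -3.397 0.918
v 0.093 -4.84 0.329
v -1.179 -3.496 1.403
v 0.548 -4.661 0.643
v -0.725 -3.317 1.717
v 0.979 -4.273 0.667
v -0.294 -2.929 1.741
v -1.545 -2.649 -3.275
v -0.566 -2.581 -2.876
v -1.985 -0.774 -2.517
v -1.005 -0.705 -2.118
v -1.155 -2.135 -4.322
v -0.175 -2.066 -3.923
v -1.594 -0.259 -3.564
v -0.615 -0.191 -3.165
v -2.801 -2.484 -3.814
v -1.918 -2.813 -3.04
v -2.522 -4.147 -4.84
v -1.639 -4.476 -4.066
v -2.8 -4.454 -3.693
v -2.973 -3.426 -3.059
v -1.467 -3.534 -4.821
v -1.64 -2.506 -4.187
v -1.094 -3.462 -3.662
v -1.918 -4.031 -2.965
v -2.522 -2.929 -4.915
v -3.346 -3.498 -4.218
v -3.103 2.307 -0.642
v -2.525 2.041 -0.573
v -2.937 3.073 0.922
v -2.466 2.271 -0.692
v -2.517 2.508 -0.803
v -2.67 2.71 -0.886
v -2.897 2.842 -0.926
v -3.16 2.881 -0.918
v -3.413 2.822 -0.862
v -3.613 2.673 -0.768
v -3.724 2.461 -0.652
v -3.728 2.222 -0.534
v -3.624 1.998 -0.435
v -3.43 1.827 -0.372
v -3.179 1.739 -0.356
v -2.915 1.75 -0.389
v -2.684 1.856 -0.466
f 2 4 1
f 5 2 1
f 1 4 3
f 3 5 1
f 2 8 4
f 6 2 5
f 6 8 2
f 4 8 3
f 7 5 3
f 3 8 7
f 7 6 5
f 8 6 7
f 10 9 13
f 10 13 11
f 11 13 14
f 11 14 12
f 13 9 15
f 13 15 14
f 14 15 16
f 14 16 12
f 15 9 17
f 15 17 16
f 16 17 18
f 16 18 12
f 17 9 19
f 17 19 18
f 18 19 20
f 18 20 12
f 19 9 21
f 19 21 20
f 20 21 22
f 20 22 12
f 21 9 23
f 21 23 22
f 22 23 24
f 22 24 12
f 23 9 25
f 23 25 24
f 24 25 26
f 24 26 12
f 25 9 27
f 25 27 26
f 26 27 28
f 26 28 12
f 27 9 29
f 27 29 28
f 28 29 30
f 28 30 12
f 29 9 10
f 29 10 30
f 30 10 11
f 30 11 12
f 32 34 31
f 35 32 31
f 31 34 33
f 33 35 31
f 32 38 34
f 36 32 35
f 36 38 32
f 34 38 33
f 37 35 33
f 33 38 37
f 37 36 35
f 38 36 37
f 39 50 44
f 39 44 40
f 39 40 46
f 39 46 49
f 39 49 50
f 40 44 48
f 44 50 43
f 50 49 41
f 49 46 45
f 46 40 47
f 42 48 43
f 42 43 41
f 42 41 45
f 42 45 47
f 42 47 48
f 43 48 44
f 41 43 50
f 45 41 49
f 47 45 46
f 48 47 40
f 52 51 54
f 52 54 53
f 54 51 55
f 54 55 53
f 55 51 56
f 55 56 53
f 56 51 57
f 56 57 53
f 57 51 58
f 57 58 53
f 58 51 59
f 58 59 53
f 59 51 60
f 59 60 53
f 60 51 61
f 60 61 53
f 61 51 62
f 61 62 53
f 62 51 63
f 62 63 53
f 63 51 64
f 63 64 53
f 64 51 65
f 64 65 53
f 65 51 66
f 65 66 53
f 66 51 67
f 66 67 53
f 67 51 52
f 67 52 53



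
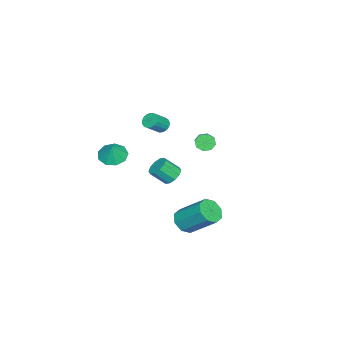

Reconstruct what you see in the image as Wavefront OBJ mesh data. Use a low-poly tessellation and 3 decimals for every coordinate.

v -0.763 -0.469 -2.646
v -0.266 -0.688 -3.072
v 0.121 -1.469 -2.219
v -0.377 -1.251 -1.794
v -0.111 -0.362 -2.844
v 0.276 -1.144 -1.991
v -0.205 -0.078 -2.541
v 0.182 -0.859 -1.688
v -0.512 0.057 -2.278
v -0.125 -0.724 -1.425
v -0.916 -0.009 -2.155
v -0.529 -0.791 -1.303
v -1.261 -0.251 -2.221
v -0.874 -1.032 -1.368
v -1.416 -0.576 -2.449
v -1.029 -1.358 -1.596
v -1.322 -0.861 -2.752
v -0.935 -1.642 -1.899
v -1.015 -0.996 -3.015
v -0.628 -1.777 -2.162
v -0.611 -0.929 -3.137
v -0.224 -1.711 -2.285
v -4.127 -2.572 -0.861
v -3.724 -2.311 -1.149
v -2.91 -2.728 -0.388
v -3.313 -2.988 -0.099
v -3.801 -2.129 -0.968
v -2.987 -2.546 -0.206
v -3.952 -2.049 -0.762
v -3.138 -2.466 -0
v -4.144 -2.088 -0.578
v -3.33 -2.505 0.183
v -4.332 -2.239 -0.46
v -3.517 -2.655 0.302
v -4.472 -2.465 -0.433
v -3.658 -2.881 0.328
v -4.534 -2.716 -0.504
v -3.72 -3.132 0.257
v -4.503 -2.934 -0.657
v -3.689 -3.35 0.104
v -4.385 -3.069 -0.857
v -3.571 -3.485 -0.095
v -4.208 -3.09 -1.057
v -3.394 -3.506 -0.296
v -4.013 -2.992 -1.213
v -3.199 -3.409 -0.451
v -3.844 -2.798 -1.287
v -3.03 -3.215 -0.526
v -3.74 -2.553 -1.265
v -2.925 -2.969 -0.503
v 3.824 2.211 -2.794
v 4.614 2.325 -3.022
v 4.785 3.883 -1.655
v 3.996 3.769 -1.426
v 4.209 2.672 -3.367
v 4.38 4.23 -2
v 3.578 2.749 -3.376
v 3.75 4.307 -2.009
v 3.092 2.511 -3.044
v 3.263 4.069 -1.677
v 3.035 2.097 -2.565
v 3.206 3.655 -1.198
v 3.44 1.75 -2.22
v 3.611 3.308 -0.853
v 4.07 1.673 -2.211
v 4.242 3.231 -0.844
v 4.557 1.911 -2.543
v 4.728 3.469 -1.176
v -2.195 0.904 -0.33
v -1.873 0.9 -0.836
v -0.703 1.391 -0.096
v -1.025 1.396 0.41
v -2.086 1.301 -0.767
v -0.915 1.793 -0.026
v -2.362 1.469 -0.442
v -1.192 1.961 0.299
v -2.541 1.307 -0.051
v -1.371 1.799 0.689
v -2.517 0.909 0.176
v -1.347 1.4 0.916
v -2.305 0.507 0.106
v -1.134 0.999 0.847
v -2.028 0.339 -0.219
v -0.858 0.831 0.522
v -1.849 0.501 -0.609
v -0.679 0.993 0.131
v 1.265 -3.211 -0.374
v 2.036 -3.297 -0.768
v 1.755 -3.069 0.554
v 1.87 -2.725 -0.768
v 1.421 -2.381 -0.583
v 0.899 -2.425 -0.301
v 0.548 -2.837 -0.053
v 0.533 -3.423 0.045
v 0.86 -3.911 -0.054
v 1.376 -4.071 -0.302
v 1.841 -3.828 -0.585
f 2 1 5
f 2 5 3
f 3 5 6
f 3 6 4
f 5 1 7
f 5 7 6
f 6 7 8
f 6 8 4
f 7 1 9
f 7 9 8
f 8 9 10
f 8 10 4
f 9 1 11
f 9 11 10
f 10 11 12
f 10 12 4
f 11 1 13
f 11 13 12
f 12 13 14
f 12 14 4
f 13 1 15
f 13 15 14
f 14 15 16
f 14 16 4
f 15 1 17
f 15 17 16
f 16 17 18
f 16 18 4
f 17 1 19
f 17 19 18
f 18 19 20
f 18 20 4
f 19 1 21
f 19 21 20
f 20 21 22
f 20 22 4
f 21 1 2
f 21 2 22
f 22 2 3
f 22 3 4
f 24 23 27
f 24 27 25
f 25 27 28
f 25 28 26
f 27 23 29
f 27 29 28
f 28 29 30
f 28 30 26
f 29 23 31
f 29 31 30
f 30 31 32
f 30 32 26
f 31 23 33
f 31 33 32
f 32 33 34
f 32 34 26
f 33 23 35
f 33 35 34
f 34 35 36
f 34 36 26
f 35 23 37
f 35 37 36
f 36 37 38
f 36 38 26
f 37 23 39
f 37 39 38
f 38 39 40
f 38 40 26
f 39 23 41
f 39 41 40
f 40 41 42
f 40 42 26
f 41 23 43
f 41 43 42
f 42 43 44
f 42 44 26
f 43 23 45
f 43 45 44
f 44 45 46
f 44 46 26
f 45 23 47
f 45 47 46
f 46 47 48
f 46 48 26
f 47 23 49
f 47 49 48
f 48 49 50
f 48 50 26
f 49 23 24
f 49 24 50
f 50 24 25
f 50 25 26
f 52 51 55
f 52 55 53
f 53 55 56
f 53 56 54
f 55 51 57
f 55 57 56
f 56 57 58
f 56 58 54
f 57 51 59
f 57 59 58
f 58 59 60
f 58 60 54
f 59 51 61
f 59 61 60
f 60 61 62
f 60 62 54
f 61 51 63
f 61 63 62
f 62 63 64
f 62 64 54
f 63 51 65
f 63 65 64
f 64 65 66
f 64 66 54
f 65 51 67
f 65 67 66
f 66 67 68
f 66 68 54
f 67 51 52
f 67 52 68
f 68 52 53
f 68 53 54
f 70 69 73
f 70 73 71
f 71 73 74
f 71 74 72
f 73 69 75
f 73 75 74
f 74 75 76
f 74 76 72
f 75 69 77
f 75 77 76
f 76 77 78
f 76 78 72
f 77 69 79
f 77 79 78
f 78 79 80
f 78 80 72
f 79 69 81
f 79 81 80
f 80 81 82
f 80 82 72
f 81 69 83
f 81 83 82
f 82 83 84
f 82 84 72
f 83 69 85
f 83 85 84
f 84 85 86
f 84 86 72
f 85 69 70
f 85 70 86
f 86 70 71
f 86 71 72
f 88 87 90
f 88 90 89
f 90 87 91
f 90 91 89
f 91 87 92
f 91 92 89
f 92 87 93
f 92 93 89
f 93 87 94
f 93 94 89
f 94 87 95
f 94 95 89
f 95 87 96
f 95 96 89
f 96 87 97
f 96 97 89
f 97 87 88
f 97 88 89



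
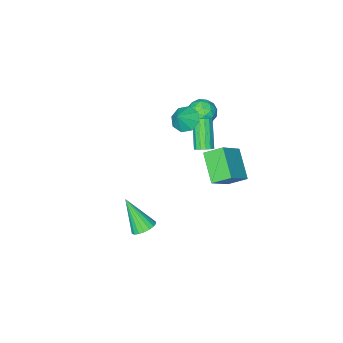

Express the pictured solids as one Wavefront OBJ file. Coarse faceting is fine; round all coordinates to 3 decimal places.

v 3.806 2.297 -2.381
v 4.421 2.675 -2.216
v 4.094 1.063 -0.619
v 4.187 2.844 -2.059
v 3.877 2.906 -1.966
v 3.553 2.846 -1.955
v 3.279 2.678 -2.028
v 3.11 2.435 -2.171
v 3.079 2.164 -2.356
v 3.192 1.919 -2.545
v 3.426 1.75 -2.702
v 3.736 1.688 -2.796
v 4.06 1.748 -2.807
v 4.333 1.916 -2.734
v 4.502 2.159 -2.591
v 4.534 2.43 -2.406
v -1.84 -1.291 1.163
v -1.279 -0.933 0.587
v -1.1 -1.109 1.997
v -1.696 -0.478 0.858
v -2.197 -0.499 1.307
v -2.489 -0.984 1.672
v -2.401 -1.649 1.738
v -1.985 -2.103 1.468
v -1.483 -2.082 1.018
v -1.191 -1.597 0.654
v -4.267 -1.46 0.517
v -3.565 -1.171 1.046
v -3.375 -2.489 -0.106
v -2.673 -2.2 0.423
v -3.391 -2.639 0.807
v -3.942 -2.004 1.192
v -2.998 -1.656 -0.252
v -3.549 -1.021 0.133
v -2.78 -1.293 0.57
v -3.023 -1.9 1.225
v -3.917 -1.76 -0.285
v -4.16 -2.367 0.37
v -3.994 -1.226 0.836
v -2.946 -2.434 0.104
v -3.368 -2.693 0.329
v -2.955 -2.523 0.64
v -4.216 -1.715 0.922
v -3.803 -1.545 1.233
v -3.701 -2.408 1.092
v -3.137 -2.115 -0.293
v -2.724 -1.945 0.018
v -3.985 -1.137 0.3
v -3.572 -0.967 0.611
v -3.239 -1.252 -0.152
v -3.12 -1.127 0.868
v -2.596 -1.732 0.501
v -2.787 -1.412 0.105
v -3.111 -1.039 0.331
v -3.263 -1.484 1.252
v -2.739 -2.089 0.886
v -3.161 -2.347 1.112
v -3.485 -1.973 1.338
v -2.802 -1.555 0.973
v -4.201 -1.571 0.054
v -3.677 -2.176 -0.312
v -3.455 -1.687 -0.398
v -3.779 -1.313 -0.172
v -4.344 -1.928 0.439
v -3.82 -2.533 0.072
v -3.829 -2.621 0.609
v -4.153 -2.248 0.835
v -4.138 -2.105 -0.033
v -4.729 0.015 -2.304
v -3.288 0.287 -1.096
v -4.052 1.6 -3.468
v -2.611 1.872 -2.26
v -3.989 -0.812 -3
v -2.548 -0.54 -1.792
v -3.312 0.773 -4.164
v -1.871 1.045 -2.956
v -2.07 0.116 -0.636
v -1.573 -0.161 -0.589
v -2.334 -1.273 0.902
v -2.83 -0.996 0.856
v -1.55 0.069 -0.406
v -2.311 -1.043 1.086
v -1.666 0.312 -0.284
v -2.427 -0.8 1.208
v -1.89 0.502 -0.256
v -2.651 -0.61 1.235
v -2.162 0.589 -0.331
v -2.923 -0.524 1.161
v -2.409 0.549 -0.487
v -3.17 -0.563 1.005
v -2.566 0.393 -0.682
v -3.327 -0.719 0.809
v -2.589 0.163 -0.866
v -3.35 -0.949 0.626
v -2.473 -0.08 -0.988
v -3.234 -1.192 0.504
v -2.249 -0.27 -1.015
v -3.01 -1.382 0.476
v -1.977 -0.356 -0.941
v -2.738 -1.469 0.551
v -1.73 -0.317 -0.785
v -2.491 -1.429 0.707
f 2 1 4
f 2 4 3
f 4 1 5
f 4 5 3
f 5 1 6
f 5 6 3
f 6 1 7
f 6 7 3
f 7 1 8
f 7 8 3
f 8 1 9
f 8 9 3
f 9 1 10
f 9 10 3
f 10 1 11
f 10 11 3
f 11 1 12
f 11 12 3
f 12 1 13
f 12 13 3
f 13 1 14
f 13 14 3
f 14 1 15
f 14 15 3
f 15 1 16
f 15 16 3
f 16 1 2
f 16 2 3
f 18 17 20
f 18 20 19
f 20 17 21
f 20 21 19
f 21 17 22
f 21 22 19
f 22 17 23
f 22 23 19
f 23 17 24
f 23 24 19
f 24 17 25
f 24 25 19
f 25 17 26
f 25 26 19
f 26 17 18
f 26 18 19
f 27 64 43
f 64 38 67
f 43 67 32
f 64 67 43
f 27 43 39
f 43 32 44
f 39 44 28
f 43 44 39
f 27 39 48
f 39 28 49
f 48 49 34
f 39 49 48
f 27 48 60
f 48 34 63
f 60 63 37
f 48 63 60
f 27 60 64
f 60 37 68
f 64 68 38
f 60 68 64
f 28 44 55
f 44 32 58
f 55 58 36
f 44 58 55
f 32 67 45
f 67 38 66
f 45 66 31
f 67 66 45
f 38 68 65
f 68 37 61
f 65 61 29
f 68 61 65
f 37 63 62
f 63 34 50
f 62 50 33
f 63 50 62
f 34 49 54
f 49 28 51
f 54 51 35
f 49 51 54
f 30 56 42
f 56 36 57
f 42 57 31
f 56 57 42
f 30 42 40
f 42 31 41
f 40 41 29
f 42 41 40
f 30 40 47
f 40 29 46
f 47 46 33
f 40 46 47
f 30 47 52
f 47 33 53
f 52 53 35
f 47 53 52
f 30 52 56
f 52 35 59
f 56 59 36
f 52 59 56
f 31 57 45
f 57 36 58
f 45 58 32
f 57 58 45
f 29 41 65
f 41 31 66
f 65 66 38
f 41 66 65
f 33 46 62
f 46 29 61
f 62 61 37
f 46 61 62
f 35 53 54
f 53 33 50
f 54 50 34
f 53 50 54
f 36 59 55
f 59 35 51
f 55 51 28
f 59 51 55
f 70 72 69
f 73 70 69
f 69 72 71
f 71 73 69
f 70 76 72
f 74 70 73
f 74 76 70
f 72 76 71
f 75 73 71
f 71 76 75
f 75 74 73
f 76 74 75
f 78 77 81
f 78 81 79
f 79 81 82
f 79 82 80
f 81 77 83
f 81 83 82
f 82 83 84
f 82 84 80
f 83 77 85
f 83 85 84
f 84 85 86
f 84 86 80
f 85 77 87
f 85 87 86
f 86 87 88
f 86 88 80
f 87 77 89
f 87 89 88
f 88 89 90
f 88 90 80
f 89 77 91
f 89 91 90
f 90 91 92
f 90 92 80
f 91 77 93
f 91 93 92
f 92 93 94
f 92 94 80
f 93 77 95
f 93 95 94
f 94 95 96
f 94 96 80
f 95 77 97
f 95 97 96
f 96 97 98
f 96 98 80
f 97 77 99
f 97 99 98
f 98 99 100
f 98 100 80
f 99 77 101
f 99 101 100
f 100 101 102
f 100 102 80
f 101 77 78
f 101 78 102
f 102 78 79
f 102 79 80



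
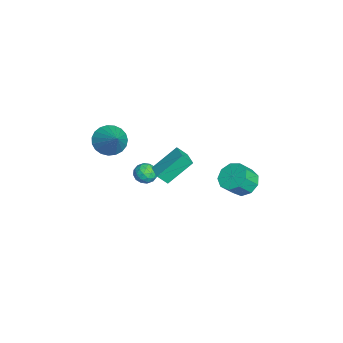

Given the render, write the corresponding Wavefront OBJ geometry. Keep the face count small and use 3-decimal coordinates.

v 1.65 -3.585 0.637
v 2.228 -3.228 -0.177
v 3.15 -3.075 1.923
v 2.003 -2.867 -0.059
v 1.718 -2.631 0.18
v 1.421 -2.559 0.498
v 1.164 -2.665 0.84
v 0.991 -2.93 1.146
v 0.932 -3.308 1.365
v 0.997 -3.734 1.458
v 1.175 -4.134 1.409
v 1.435 -4.439 1.226
v 1.733 -4.597 0.942
v 2.016 -4.579 0.605
v 2.236 -4.39 0.273
v 2.355 -4.061 0.004
v 2.352 -3.65 -0.155
v 3.306 -0.564 -1.097
v 3.364 -1.172 -0.422
v 2.729 0.848 0.227
v 2.787 0.24 0.901
v 4.453 -0.26 -0.921
v 4.511 -0.868 -0.247
v 3.876 1.152 0.402
v 3.934 0.544 1.077
v 0.753 4.191 -3.855
v 1.565 3.995 -4.423
v 2.079 3.253 -3.433
v 1.267 3.449 -2.865
v 1.671 4.566 -4.049
v 2.184 3.824 -3.059
v 1.347 4.962 -3.585
v 1.86 4.22 -2.594
v 0.745 4.997 -3.247
v 1.259 4.255 -2.256
v 0.147 4.655 -3.194
v 0.661 3.913 -2.203
v -0.167 4.096 -3.45
v 0.347 3.354 -2.459
v -0.051 3.581 -3.896
v 0.463 2.839 -2.905
v 0.442 3.352 -4.323
v 0.955 2.61 -3.332
v 1.08 3.515 -4.531
v 1.593 2.773 -3.54
v 1.99 -1.709 -1.596
v 2.369 -1.236 -2.031
v 2.971 -1.864 -0.909
v 3.35 -1.391 -1.344
v 2.801 -1.137 -0.908
v 2.194 -1.042 -1.332
v 3.146 -2.058 -1.608
v 2.539 -1.963 -2.032
v 3.084 -1.452 -2.039
v 2.87 -0.882 -1.606
v 2.47 -2.218 -1.334
v 2.256 -1.648 -0.901
v 2.093 -1.459 -1.874
v 3.247 -1.641 -1.066
v 2.924 -1.491 -0.809
v 3.147 -1.213 -1.066
v 1.99 -1.345 -1.463
v 2.213 -1.067 -1.719
v 2.467 -1.008 -1.058
v 3.127 -2.033 -1.221
v 3.35 -1.755 -1.477
v 2.193 -1.887 -1.874
v 2.416 -1.609 -2.131
v 2.873 -2.092 -1.882
v 2.736 -1.308 -2.134
v 3.313 -1.399 -1.73
v 3.193 -1.791 -1.885
v 2.836 -1.735 -2.135
v 2.611 -0.973 -1.88
v 3.187 -1.064 -1.476
v 2.864 -0.915 -1.219
v 2.508 -0.859 -1.469
v 3.031 -1.1 -1.884
v 2.153 -2.036 -1.464
v 2.729 -2.127 -1.06
v 2.832 -2.241 -1.471
v 2.476 -2.185 -1.721
v 2.027 -1.701 -1.21
v 2.604 -1.792 -0.806
v 2.504 -1.365 -0.805
v 2.147 -1.309 -1.055
v 2.309 -2 -1.056
f 2 1 4
f 2 4 3
f 4 1 5
f 4 5 3
f 5 1 6
f 5 6 3
f 6 1 7
f 6 7 3
f 7 1 8
f 7 8 3
f 8 1 9
f 8 9 3
f 9 1 10
f 9 10 3
f 10 1 11
f 10 11 3
f 11 1 12
f 11 12 3
f 12 1 13
f 12 13 3
f 13 1 14
f 13 14 3
f 14 1 15
f 14 15 3
f 15 1 16
f 15 16 3
f 16 1 17
f 16 17 3
f 17 1 2
f 17 2 3
f 19 21 18
f 22 19 18
f 18 21 20
f 20 22 18
f 19 25 21
f 23 19 22
f 23 25 19
f 21 25 20
f 24 22 20
f 20 25 24
f 24 23 22
f 25 23 24
f 27 26 30
f 27 30 28
f 28 30 31
f 28 31 29
f 30 26 32
f 30 32 31
f 31 32 33
f 31 33 29
f 32 26 34
f 32 34 33
f 33 34 35
f 33 35 29
f 34 26 36
f 34 36 35
f 35 36 37
f 35 37 29
f 36 26 38
f 36 38 37
f 37 38 39
f 37 39 29
f 38 26 40
f 38 40 39
f 39 40 41
f 39 41 29
f 40 26 42
f 40 42 41
f 41 42 43
f 41 43 29
f 42 26 44
f 42 44 43
f 43 44 45
f 43 45 29
f 44 26 27
f 44 27 45
f 45 27 28
f 45 28 29
f 46 83 62
f 83 57 86
f 62 86 51
f 83 86 62
f 46 62 58
f 62 51 63
f 58 63 47
f 62 63 58
f 46 58 67
f 58 47 68
f 67 68 53
f 58 68 67
f 46 67 79
f 67 53 82
f 79 82 56
f 67 82 79
f 46 79 83
f 79 56 87
f 83 87 57
f 79 87 83
f 47 63 74
f 63 51 77
f 74 77 55
f 63 77 74
f 51 86 64
f 86 57 85
f 64 85 50
f 86 85 64
f 57 87 84
f 87 56 80
f 84 80 48
f 87 80 84
f 56 82 81
f 82 53 69
f 81 69 52
f 82 69 81
f 53 68 73
f 68 47 70
f 73 70 54
f 68 70 73
f 49 75 61
f 75 55 76
f 61 76 50
f 75 76 61
f 49 61 59
f 61 50 60
f 59 60 48
f 61 60 59
f 49 59 66
f 59 48 65
f 66 65 52
f 59 65 66
f 49 66 71
f 66 52 72
f 71 72 54
f 66 72 71
f 49 71 75
f 71 54 78
f 75 78 55
f 71 78 75
f 50 76 64
f 76 55 77
f 64 77 51
f 76 77 64
f 48 60 84
f 60 50 85
f 84 85 57
f 60 85 84
f 52 65 81
f 65 48 80
f 81 80 56
f 65 80 81
f 54 72 73
f 72 52 69
f 73 69 53
f 72 69 73
f 55 78 74
f 78 54 70
f 74 70 47
f 78 70 74



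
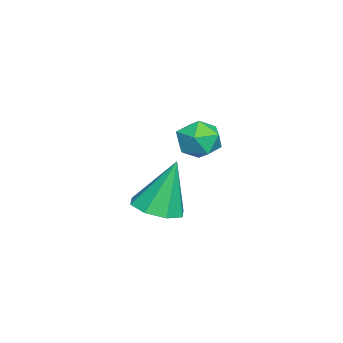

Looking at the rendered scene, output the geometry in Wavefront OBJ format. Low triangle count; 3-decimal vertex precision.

v -3.294 0.715 -3.641
v -2.826 0.698 -2.831
v -3.334 -0.798 -3.649
v -2.866 -0.815 -2.839
v -3.747 -0.502 -2.863
v -3.723 0.433 -2.858
v -2.437 -0.533 -3.622
v -2.413 0.402 -3.617
v -2.296 -0.073 -2.819
v -3.106 -0.054 -2.35
v -3.054 -0.046 -4.13
v -3.864 -0.027 -3.661
v 0.878 -0.726 -4.676
v 1.802 -0.945 -4.479
v 0.582 -0.114 -2.604
v 1.718 -0.241 -4.699
v 1.141 0.179 -4.905
v 0.411 0.069 -4.977
v -0.047 -0.506 -4.872
v 0.038 -1.21 -4.652
v 0.614 -1.631 -4.446
v 1.345 -1.521 -4.375
f 1 12 6
f 1 6 2
f 1 2 8
f 1 8 11
f 1 11 12
f 2 6 10
f 6 12 5
f 12 11 3
f 11 8 7
f 8 2 9
f 4 10 5
f 4 5 3
f 4 3 7
f 4 7 9
f 4 9 10
f 5 10 6
f 3 5 12
f 7 3 11
f 9 7 8
f 10 9 2
f 14 13 16
f 14 16 15
f 16 13 17
f 16 17 15
f 17 13 18
f 17 18 15
f 18 13 19
f 18 19 15
f 19 13 20
f 19 20 15
f 20 13 21
f 20 21 15
f 21 13 22
f 21 22 15
f 22 13 14
f 22 14 15



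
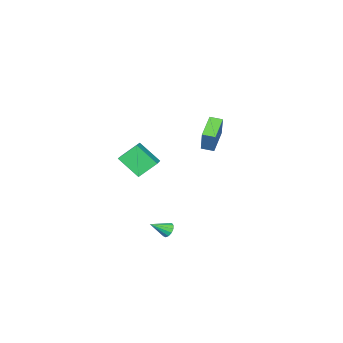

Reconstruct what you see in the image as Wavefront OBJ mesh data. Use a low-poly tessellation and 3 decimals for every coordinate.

v 2.513 -1.982 3.626
v 3.79 -1.437 4.219
v 2.484 -0.694 2.502
v 3.761 -0.149 3.094
v 3.259 -2.751 2.726
v 4.536 -2.206 3.318
v 3.23 -1.463 1.601
v 4.507 -0.918 2.194
v 2.65 -0.096 -2.945
v 3.031 -0.044 -3.309
v 3.41 -0.844 -2.255
v 3.071 0.178 -3.113
v 2.977 0.312 -2.863
v 2.78 0.317 -2.639
v 2.541 0.191 -2.513
v 2.336 -0.026 -2.523
v 2.231 -0.266 -2.667
v 2.259 -0.452 -2.899
v 2.411 -0.524 -3.146
v 2.639 -0.461 -3.329
v 2.87 -0.282 -3.389
v -4.926 -1.569 1.075
v -4.362 -1.202 2.625
v -5.135 -0.794 0.968
v -4.571 -0.427 2.518
v -3.349 -1.233 0.422
v -2.785 -0.866 1.972
v -3.558 -0.458 0.315
v -2.994 -0.091 1.865
f 2 4 1
f 5 2 1
f 1 4 3
f 3 5 1
f 2 8 4
f 6 2 5
f 6 8 2
f 4 8 3
f 7 5 3
f 3 8 7
f 7 6 5
f 8 6 7
f 10 9 12
f 10 12 11
f 12 9 13
f 12 13 11
f 13 9 14
f 13 14 11
f 14 9 15
f 14 15 11
f 15 9 16
f 15 16 11
f 16 9 17
f 16 17 11
f 17 9 18
f 17 18 11
f 18 9 19
f 18 19 11
f 19 9 20
f 19 20 11
f 20 9 21
f 20 21 11
f 21 9 10
f 21 10 11
f 23 25 22
f 26 23 22
f 22 25 24
f 24 26 22
f 23 29 25
f 27 23 26
f 27 29 23
f 25 29 24
f 28 26 24
f 24 29 28
f 28 27 26
f 29 27 28



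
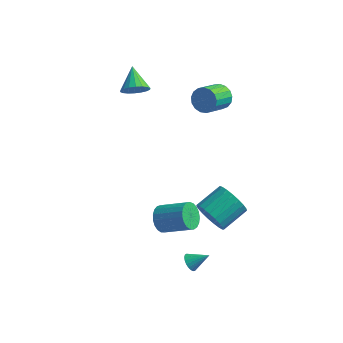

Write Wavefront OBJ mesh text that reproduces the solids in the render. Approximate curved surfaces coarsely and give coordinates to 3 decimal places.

v 1.464 4.296 3.155
v 2.041 4.471 3.768
v 1.674 3.059 4.517
v 1.096 2.884 3.905
v 1.693 4.637 3.911
v 1.326 3.225 4.66
v 1.292 4.725 3.881
v 0.925 3.313 4.63
v 0.93 4.715 3.684
v 0.563 3.303 4.433
v 0.691 4.609 3.367
v 0.324 3.197 4.116
v 0.628 4.431 3.001
v 0.261 3.019 3.75
v 0.757 4.222 2.67
v 0.39 2.81 3.419
v 1.048 4.03 2.451
v 0.681 2.618 3.2
v 1.434 3.899 2.393
v 1.067 2.487 3.142
v 1.827 3.859 2.51
v 1.46 2.447 3.259
v 2.136 3.919 2.775
v 1.769 2.507 3.524
v 2.292 4.065 3.126
v 1.924 2.653 3.876
v 2.257 4.264 3.485
v 1.89 2.853 4.234
v 3.264 -3.887 -3.958
v 3.52 -3.663 -4.441
v 4.216 -3.473 -3.262
v 3.382 -3.475 -4.364
v 3.224 -3.358 -4.217
v 3.072 -3.333 -4.025
v 2.954 -3.404 -3.822
v 2.89 -3.558 -3.643
v 2.89 -3.769 -3.517
v 2.955 -4 -3.469
v 3.073 -4.212 -3.504
v 3.225 -4.368 -3.619
v 3.383 -4.44 -3.792
v 3.52 -4.417 -3.993
v 3.614 -4.302 -4.189
v 3.646 -4.116 -4.345
v 3.613 -3.89 -4.434
v 1.524 -3.824 -0.656
v 1.904 -4.281 -1.291
v 3.575 -4.133 -0.4
v 3.196 -3.676 0.236
v 1.938 -3.942 -1.412
v 3.61 -3.794 -0.52
v 1.901 -3.582 -1.402
v 3.572 -3.434 -0.51
v 1.799 -3.264 -1.263
v 3.47 -3.117 -0.371
v 1.649 -3.043 -1.019
v 3.32 -2.895 -0.127
v 1.478 -2.957 -0.712
v 3.149 -2.809 0.18
v 1.315 -3.021 -0.395
v 2.986 -2.873 0.496
v 1.188 -3.223 -0.124
v 2.859 -3.076 0.768
v 1.119 -3.53 0.055
v 2.79 -3.382 0.947
v 1.12 -3.887 0.112
v 2.791 -3.74 1.004
v 1.192 -4.233 0.036
v 2.863 -4.086 0.927
v 1.32 -4.509 -0.16
v 2.992 -4.362 0.732
v 1.484 -4.666 -0.442
v 3.156 -4.519 0.45
v 1.656 -4.677 -0.76
v 3.327 -4.53 0.131
v 1.804 -4.541 -1.061
v 3.475 -4.394 -0.169
v 3.543 -1.831 -1.611
v 4.293 -1.86 -2.401
v 5.047 -0.377 -1.739
v 4.297 -0.349 -0.949
v 3.967 -1.609 -2.591
v 4.72 -0.127 -1.929
v 3.567 -1.397 -2.61
v 4.32 0.086 -1.948
v 3.163 -1.26 -2.458
v 3.916 0.223 -1.796
v 2.824 -1.221 -2.158
v 3.578 0.261 -1.496
v 2.61 -1.289 -1.764
v 3.364 0.194 -1.102
v 2.558 -1.45 -1.344
v 3.311 0.033 -0.682
v 2.675 -1.677 -0.97
v 3.429 -0.194 -0.308
v 2.943 -1.93 -0.706
v 3.697 -0.448 -0.044
v 3.315 -2.167 -0.599
v 4.068 -0.684 0.063
v 3.726 -2.345 -0.667
v 4.479 -0.863 -0.005
v 4.105 -2.435 -0.898
v 4.859 -0.953 -0.237
v 4.387 -2.42 -1.253
v 5.141 -0.938 -0.591
v 4.524 -2.304 -1.669
v 5.277 -0.821 -1.007
v 4.49 -2.105 -2.075
v 5.244 -0.623 -1.413
v -3.158 2.885 3.192
v -2.718 3.495 2.734
v -3.902 4.095 4.088
v -3.046 3.448 2.525
v -3.396 3.29 2.448
v -3.698 3.052 2.518
v -3.894 2.78 2.721
v -3.944 2.53 3.018
v -3.838 2.349 3.35
v -3.597 2.275 3.65
v -3.27 2.322 3.859
v -2.92 2.48 3.936
v -2.617 2.718 3.866
v -2.421 2.99 3.662
v -2.371 3.24 3.365
v -2.477 3.42 3.034
f 2 1 5
f 2 5 3
f 3 5 6
f 3 6 4
f 5 1 7
f 5 7 6
f 6 7 8
f 6 8 4
f 7 1 9
f 7 9 8
f 8 9 10
f 8 10 4
f 9 1 11
f 9 11 10
f 10 11 12
f 10 12 4
f 11 1 13
f 11 13 12
f 12 13 14
f 12 14 4
f 13 1 15
f 13 15 14
f 14 15 16
f 14 16 4
f 15 1 17
f 15 17 16
f 16 17 18
f 16 18 4
f 17 1 19
f 17 19 18
f 18 19 20
f 18 20 4
f 19 1 21
f 19 21 20
f 20 21 22
f 20 22 4
f 21 1 23
f 21 23 22
f 22 23 24
f 22 24 4
f 23 1 25
f 23 25 24
f 24 25 26
f 24 26 4
f 25 1 27
f 25 27 26
f 26 27 28
f 26 28 4
f 27 1 2
f 27 2 28
f 28 2 3
f 28 3 4
f 30 29 32
f 30 32 31
f 32 29 33
f 32 33 31
f 33 29 34
f 33 34 31
f 34 29 35
f 34 35 31
f 35 29 36
f 35 36 31
f 36 29 37
f 36 37 31
f 37 29 38
f 37 38 31
f 38 29 39
f 38 39 31
f 39 29 40
f 39 40 31
f 40 29 41
f 40 41 31
f 41 29 42
f 41 42 31
f 42 29 43
f 42 43 31
f 43 29 44
f 43 44 31
f 44 29 45
f 44 45 31
f 45 29 30
f 45 30 31
f 47 46 50
f 47 50 48
f 48 50 51
f 48 51 49
f 50 46 52
f 50 52 51
f 51 52 53
f 51 53 49
f 52 46 54
f 52 54 53
f 53 54 55
f 53 55 49
f 54 46 56
f 54 56 55
f 55 56 57
f 55 57 49
f 56 46 58
f 56 58 57
f 57 58 59
f 57 59 49
f 58 46 60
f 58 60 59
f 59 60 61
f 59 61 49
f 60 46 62
f 60 62 61
f 61 62 63
f 61 63 49
f 62 46 64
f 62 64 63
f 63 64 65
f 63 65 49
f 64 46 66
f 64 66 65
f 65 66 67
f 65 67 49
f 66 46 68
f 66 68 67
f 67 68 69
f 67 69 49
f 68 46 70
f 68 70 69
f 69 70 71
f 69 71 49
f 70 46 72
f 70 72 71
f 71 72 73
f 71 73 49
f 72 46 74
f 72 74 73
f 73 74 75
f 73 75 49
f 74 46 76
f 74 76 75
f 75 76 77
f 75 77 49
f 76 46 47
f 76 47 77
f 77 47 48
f 77 48 49
f 79 78 82
f 79 82 80
f 80 82 83
f 80 83 81
f 82 78 84
f 82 84 83
f 83 84 85
f 83 85 81
f 84 78 86
f 84 86 85
f 85 86 87
f 85 87 81
f 86 78 88
f 86 88 87
f 87 88 89
f 87 89 81
f 88 78 90
f 88 90 89
f 89 90 91
f 89 91 81
f 90 78 92
f 90 92 91
f 91 92 93
f 91 93 81
f 92 78 94
f 92 94 93
f 93 94 95
f 93 95 81
f 94 78 96
f 94 96 95
f 95 96 97
f 95 97 81
f 96 78 98
f 96 98 97
f 97 98 99
f 97 99 81
f 98 78 100
f 98 100 99
f 99 100 101
f 99 101 81
f 100 78 102
f 100 102 101
f 101 102 103
f 101 103 81
f 102 78 104
f 102 104 103
f 103 104 105
f 103 105 81
f 104 78 106
f 104 106 105
f 105 106 107
f 105 107 81
f 106 78 108
f 106 108 107
f 107 108 109
f 107 109 81
f 108 78 79
f 108 79 109
f 109 79 80
f 109 80 81
f 111 110 113
f 111 113 112
f 113 110 114
f 113 114 112
f 114 110 115
f 114 115 112
f 115 110 116
f 115 116 112
f 116 110 117
f 116 117 112
f 117 110 118
f 117 118 112
f 118 110 119
f 118 119 112
f 119 110 120
f 119 120 112
f 120 110 121
f 120 121 112
f 121 110 122
f 121 122 112
f 122 110 123
f 122 123 112
f 123 110 124
f 123 124 112
f 124 110 125
f 124 125 112
f 125 110 111
f 125 111 112



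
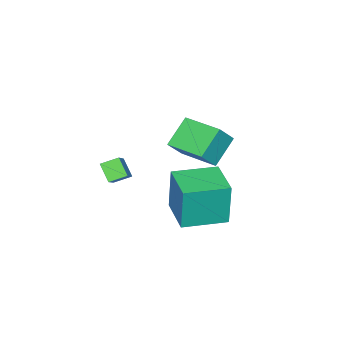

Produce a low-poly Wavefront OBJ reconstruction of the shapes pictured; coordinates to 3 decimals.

v 2.692 -2.714 -2.995
v 2.429 -3.402 -2.246
v 3.951 -1.964 -1.865
v 3.688 -2.652 -1.116
v 3.312 -3.288 -3.304
v 3.049 -3.976 -2.555
v 4.571 -2.538 -2.174
v 4.308 -3.226 -1.425
v 1.171 -1.091 -1.607
v -0.12 -1.058 -0.517
v 1.344 0.906 -1.462
v 0.052 0.939 -0.373
v 2.028 -1.239 -0.587
v 0.736 -1.206 0.502
v 2.2 0.758 -0.443
v 0.909 0.791 0.647
v 4.17 0.469 -2.563
v 4.1 0.528 -0.385
v 2.498 1.753 -2.651
v 2.428 1.812 -0.473
v 5.352 2.008 -2.567
v 5.282 2.067 -0.389
v 3.68 3.292 -2.655
v 3.61 3.351 -0.477
f 2 4 1
f 5 2 1
f 1 4 3
f 3 5 1
f 2 8 4
f 6 2 5
f 6 8 2
f 4 8 3
f 7 5 3
f 3 8 7
f 7 6 5
f 8 6 7
f 10 12 9
f 13 10 9
f 9 12 11
f 11 13 9
f 10 16 12
f 14 10 13
f 14 16 10
f 12 16 11
f 15 13 11
f 11 16 15
f 15 14 13
f 16 14 15
f 18 20 17
f 21 18 17
f 17 20 19
f 19 21 17
f 18 24 20
f 22 18 21
f 22 24 18
f 20 24 19
f 23 21 19
f 19 24 23
f 23 22 21
f 24 22 23



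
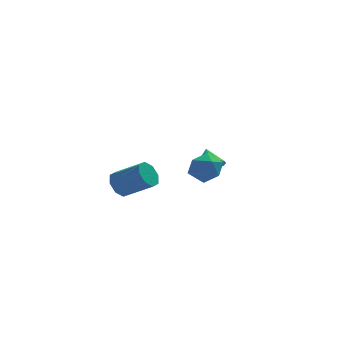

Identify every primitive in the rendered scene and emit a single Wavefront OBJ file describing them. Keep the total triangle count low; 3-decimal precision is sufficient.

v 2.078 3.183 -0.411
v 2.789 2.875 -0.036
v 2.042 4.097 0.411
v 2.936 3.159 -0.346
v 2.853 3.449 -0.673
v 2.563 3.668 -0.93
v 2.143 3.757 -1.048
v 1.706 3.692 -0.995
v 1.368 3.49 -0.785
v 1.221 3.206 -0.476
v 1.304 2.916 -0.149
v 1.594 2.697 0.108
v 2.014 2.608 0.226
v 2.451 2.673 0.174
v -3.446 0.254 0.121
v -2.961 0.201 -0.587
v -1.57 -0.668 0.43
v -2.054 -0.614 1.139
v -2.858 0.758 -0.253
v -1.466 -0.11 0.765
v -3.099 1.02 0.301
v -1.707 0.152 1.318
v -3.543 0.834 0.749
v -2.152 -0.035 1.767
v -3.93 0.308 0.83
v -2.539 -0.561 1.847
v -4.034 -0.25 0.495
v -2.642 -1.118 1.513
v -3.793 -0.512 -0.058
v -2.401 -1.38 0.959
v -3.348 -0.325 -0.507
v -1.957 -1.194 0.511
v -0.7 -3.719 2.568
v 0.008 -3.137 2.17
v 0.392 -4.363 3.57
v 1.1 -3.781 3.172
v 0.374 -3.377 3.726
v -0.301 -2.979 3.107
v 0.701 -4.521 2.633
v 0.026 -4.123 2.014
v 0.874 -3.633 2.211
v 0.672 -2.925 2.886
v -0.272 -4.575 2.854
v -0.474 -3.867 3.529
f 2 1 4
f 2 4 3
f 4 1 5
f 4 5 3
f 5 1 6
f 5 6 3
f 6 1 7
f 6 7 3
f 7 1 8
f 7 8 3
f 8 1 9
f 8 9 3
f 9 1 10
f 9 10 3
f 10 1 11
f 10 11 3
f 11 1 12
f 11 12 3
f 12 1 13
f 12 13 3
f 13 1 14
f 13 14 3
f 14 1 2
f 14 2 3
f 16 15 19
f 16 19 17
f 17 19 20
f 17 20 18
f 19 15 21
f 19 21 20
f 20 21 22
f 20 22 18
f 21 15 23
f 21 23 22
f 22 23 24
f 22 24 18
f 23 15 25
f 23 25 24
f 24 25 26
f 24 26 18
f 25 15 27
f 25 27 26
f 26 27 28
f 26 28 18
f 27 15 29
f 27 29 28
f 28 29 30
f 28 30 18
f 29 15 31
f 29 31 30
f 30 31 32
f 30 32 18
f 31 15 16
f 31 16 32
f 32 16 17
f 32 17 18
f 33 44 38
f 33 38 34
f 33 34 40
f 33 40 43
f 33 43 44
f 34 38 42
f 38 44 37
f 44 43 35
f 43 40 39
f 40 34 41
f 36 42 37
f 36 37 35
f 36 35 39
f 36 39 41
f 36 41 42
f 37 42 38
f 35 37 44
f 39 35 43
f 41 39 40
f 42 41 34

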